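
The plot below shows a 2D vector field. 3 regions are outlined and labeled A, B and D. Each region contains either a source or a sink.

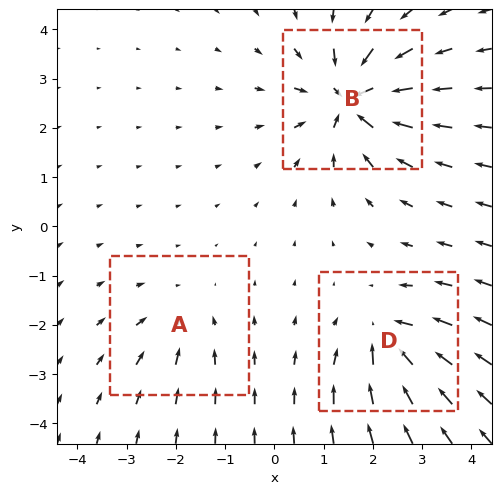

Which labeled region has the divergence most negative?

Divergence at each region's feature centre — A: about -2, B: about -6, D: about -4. Region B is most negative.

B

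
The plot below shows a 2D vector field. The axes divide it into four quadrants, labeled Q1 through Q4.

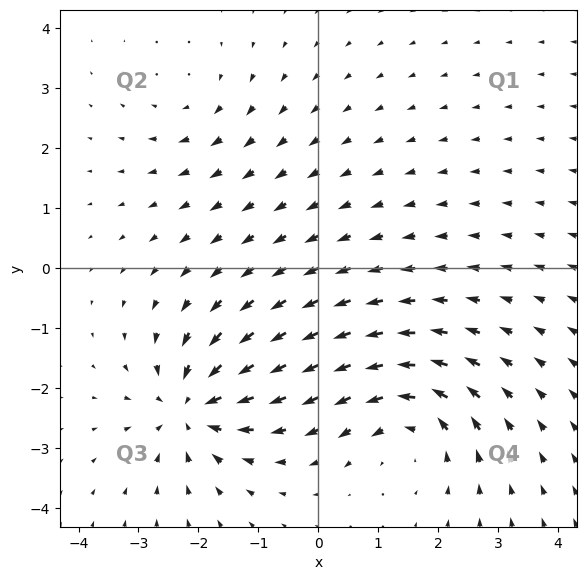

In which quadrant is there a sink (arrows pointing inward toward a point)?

The sink sits at approximately (-2.1, -2.3), which lies in quadrant Q3. The divergence there is about -6, negative as expected for a sink.

Q3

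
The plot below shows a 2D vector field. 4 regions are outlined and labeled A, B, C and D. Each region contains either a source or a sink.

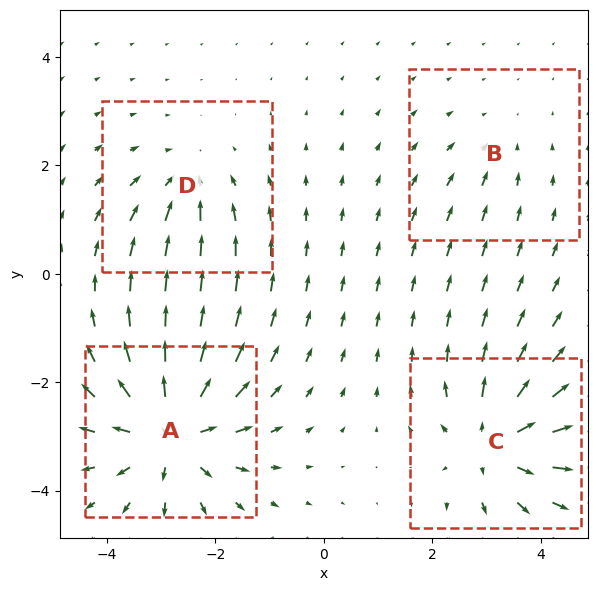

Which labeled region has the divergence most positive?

Divergence at each region's feature centre — A: about +7, B: about -2, C: about +6, D: about -4. Region A is most positive.

A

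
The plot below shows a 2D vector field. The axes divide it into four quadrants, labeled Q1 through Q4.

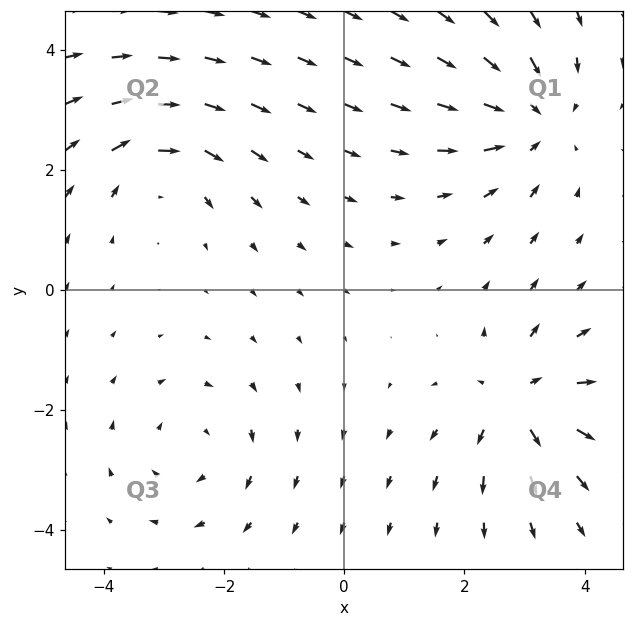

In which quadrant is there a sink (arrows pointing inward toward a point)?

The sink sits at approximately (3.1, 2.8), which lies in quadrant Q1. The divergence there is about -3, negative as expected for a sink.

Q1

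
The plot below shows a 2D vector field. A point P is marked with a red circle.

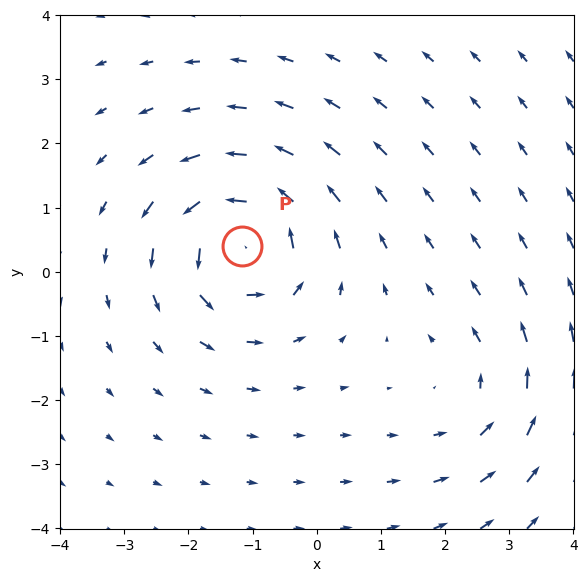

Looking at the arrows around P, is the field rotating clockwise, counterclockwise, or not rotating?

Near P at (-1.2, 0.4) the arrows circulate counterclockwise. The curl (z-component) there is about +6; positive curl means counterclockwise rotation.

counterclockwise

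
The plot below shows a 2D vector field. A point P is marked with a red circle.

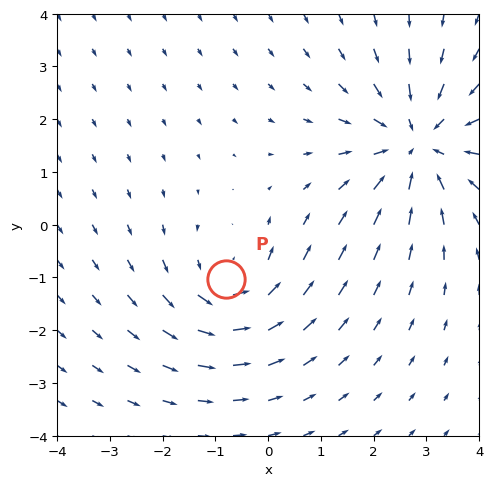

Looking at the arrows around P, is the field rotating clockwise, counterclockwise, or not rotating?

counterclockwise

Near P at (-0.8, -1.0) the arrows circulate counterclockwise. The curl (z-component) there is about +3; positive curl means counterclockwise rotation.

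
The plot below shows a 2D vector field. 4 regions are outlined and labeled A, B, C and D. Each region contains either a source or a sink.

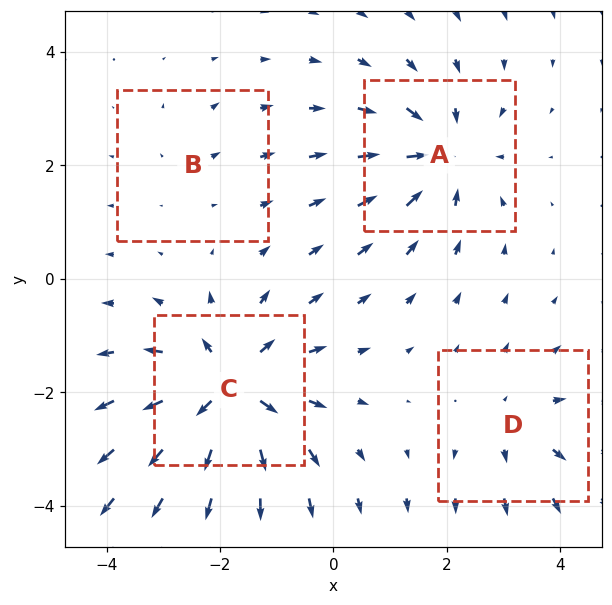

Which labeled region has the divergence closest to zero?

B

Divergence at each region's feature centre — A: about -6, B: about +2, C: about +8, D: about +4. Region B is closest to zero.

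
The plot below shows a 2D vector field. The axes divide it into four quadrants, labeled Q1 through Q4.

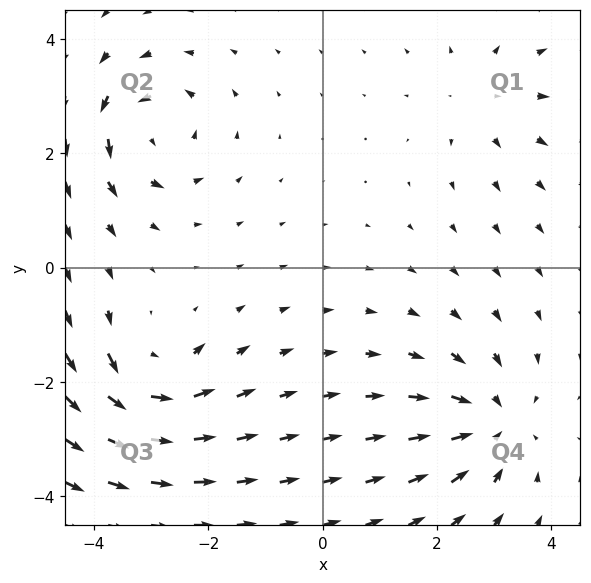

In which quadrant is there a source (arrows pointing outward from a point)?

Q1

The source sits at approximately (2.8, 3.0), which lies in quadrant Q1. The divergence there is about +3, positive as expected for a source.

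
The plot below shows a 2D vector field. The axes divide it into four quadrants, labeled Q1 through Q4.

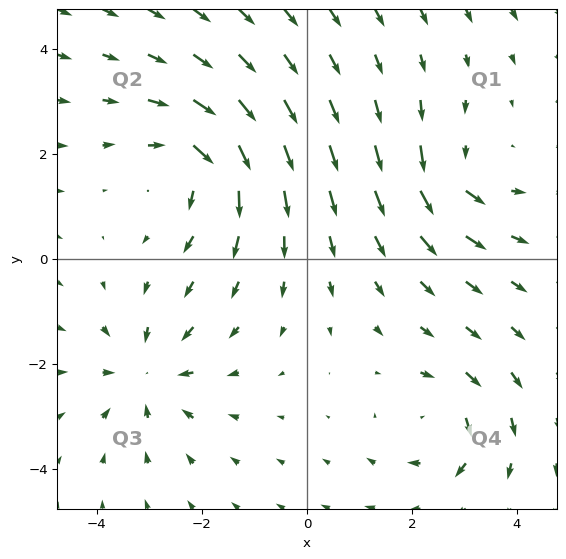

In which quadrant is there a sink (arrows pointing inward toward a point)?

Q3

The sink sits at approximately (-3.0, -2.2), which lies in quadrant Q3. The divergence there is about -4, negative as expected for a sink.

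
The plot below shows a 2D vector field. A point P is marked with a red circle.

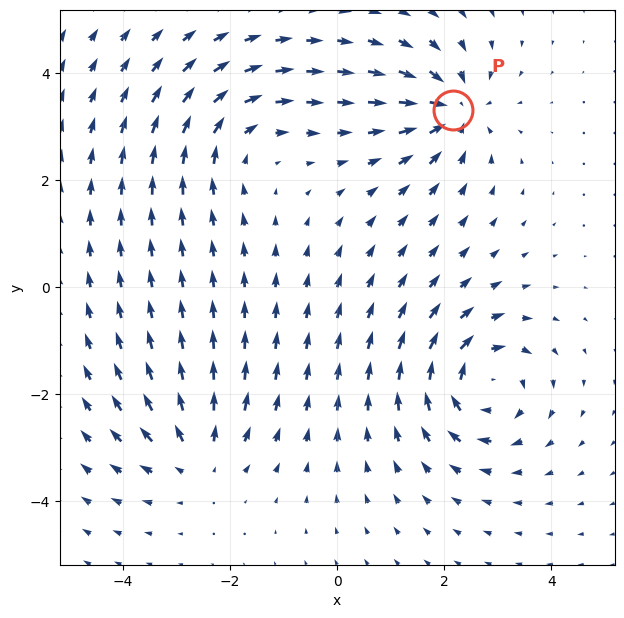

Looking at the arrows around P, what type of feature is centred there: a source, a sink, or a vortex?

sink

At P (2.2, 3.3) the arrows converge inward. Divergence about -5, curl ≈0 — negative divergence with near-zero curl is a sink.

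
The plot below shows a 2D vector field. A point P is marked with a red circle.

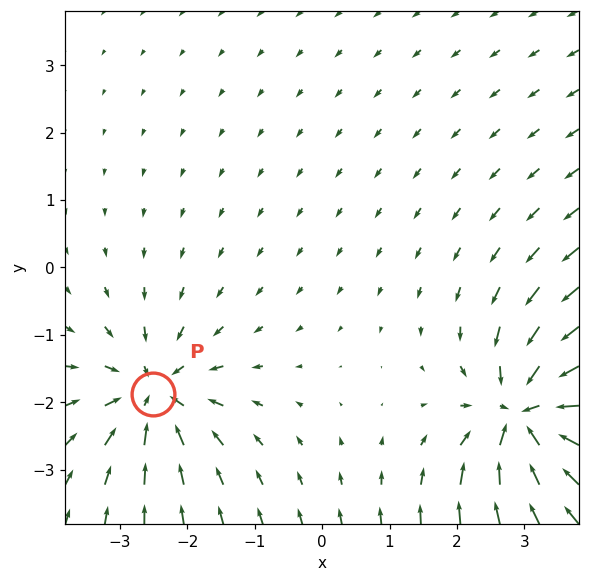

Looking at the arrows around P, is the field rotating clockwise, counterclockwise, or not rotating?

not rotating

Near P at (-2.5, -1.9) the arrows show no circulation. The curl there is ≈0.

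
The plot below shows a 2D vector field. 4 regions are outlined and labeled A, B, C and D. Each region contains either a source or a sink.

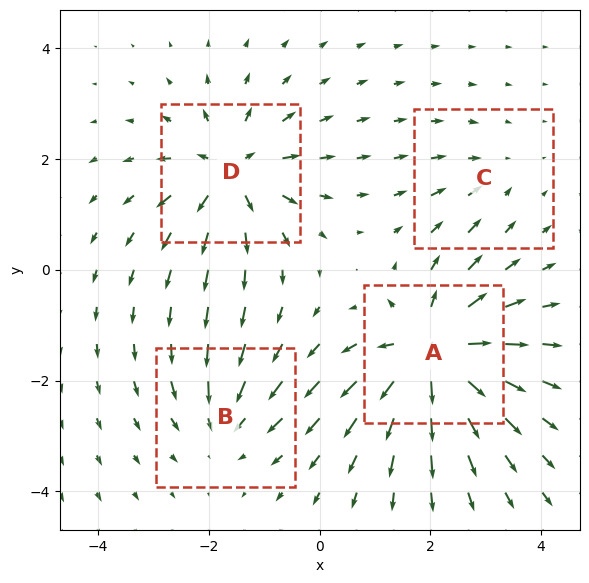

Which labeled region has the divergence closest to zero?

C

Divergence at each region's feature centre — A: about +8, B: about -4, C: about -3, D: about +7. Region C is closest to zero.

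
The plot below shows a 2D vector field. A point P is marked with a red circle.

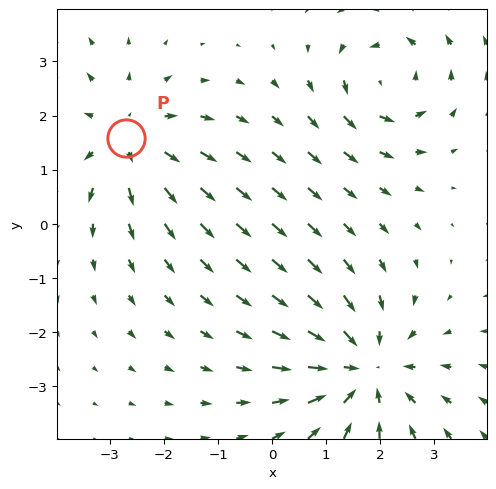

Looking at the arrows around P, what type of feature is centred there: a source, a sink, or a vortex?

At P (-2.7, 1.6) the arrows spread outward. Divergence about +3, curl ≈0 — positive divergence with near-zero curl is a source.

source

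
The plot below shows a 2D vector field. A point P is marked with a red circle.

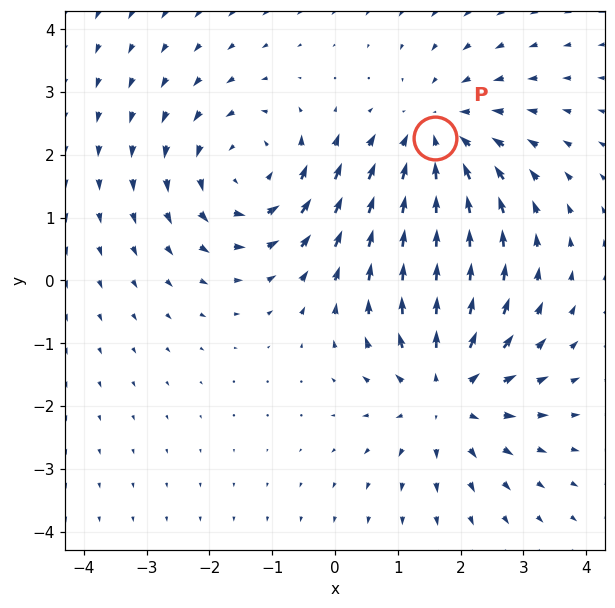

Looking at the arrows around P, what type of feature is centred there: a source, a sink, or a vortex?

sink

At P (1.6, 2.3) the arrows converge inward. Divergence about -3, curl ≈0 — negative divergence with near-zero curl is a sink.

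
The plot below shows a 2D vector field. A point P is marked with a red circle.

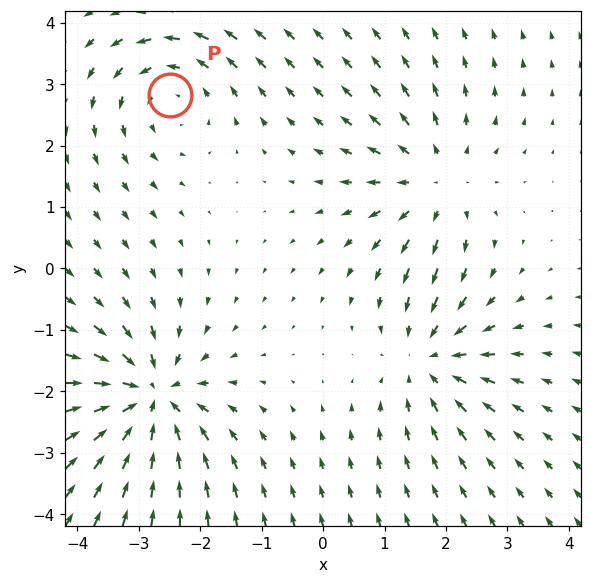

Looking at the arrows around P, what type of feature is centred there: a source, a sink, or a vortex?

vortex

At P (-2.5, 2.8) the arrows circulate counterclockwise. Divergence ≈0, curl about +2 — near-zero divergence with nonzero curl is a vortex.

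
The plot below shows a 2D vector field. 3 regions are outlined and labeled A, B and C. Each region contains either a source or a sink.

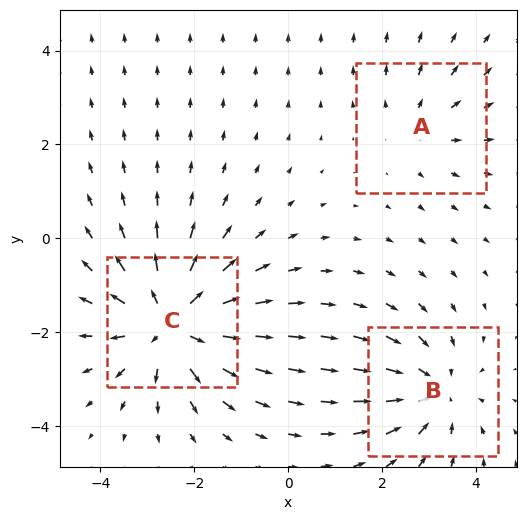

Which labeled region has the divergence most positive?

Divergence at each region's feature centre — A: about +2, B: about -3, C: about +5. Region C is most positive.

C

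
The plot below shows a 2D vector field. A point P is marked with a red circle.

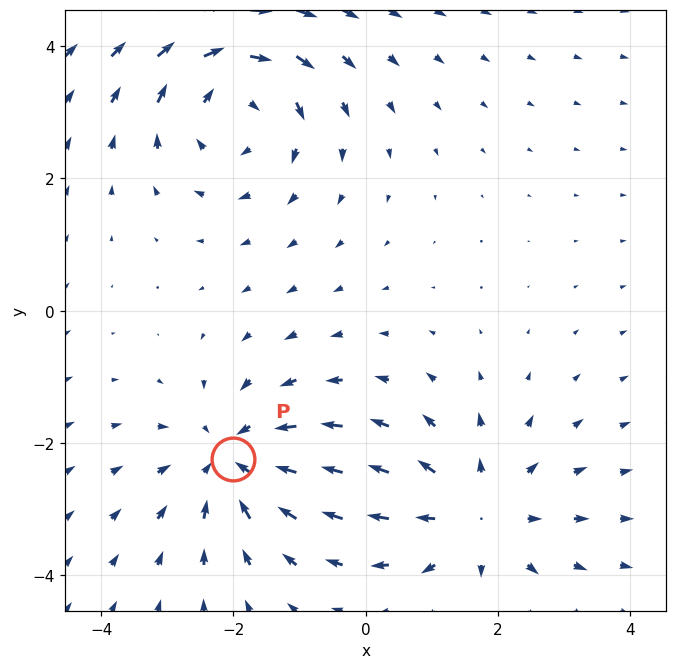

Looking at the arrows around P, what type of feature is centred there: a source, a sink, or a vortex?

sink

At P (-2.0, -2.2) the arrows converge inward. Divergence about -3, curl ≈0 — negative divergence with near-zero curl is a sink.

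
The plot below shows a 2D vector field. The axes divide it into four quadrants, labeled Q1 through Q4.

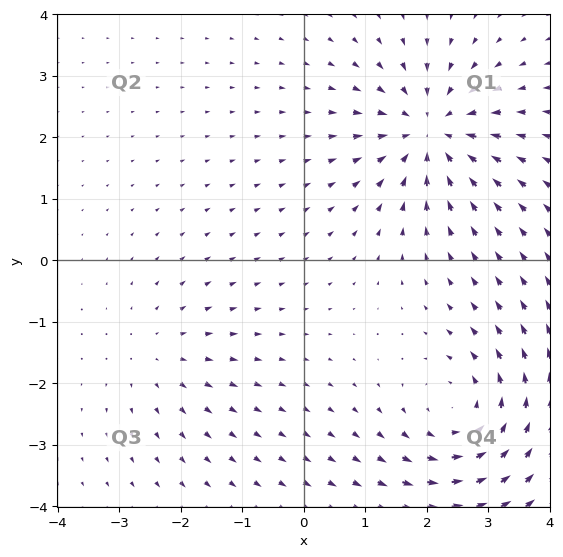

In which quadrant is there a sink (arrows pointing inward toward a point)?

The sink sits at approximately (2.1, 2.1), which lies in quadrant Q1. The divergence there is about -5, negative as expected for a sink.

Q1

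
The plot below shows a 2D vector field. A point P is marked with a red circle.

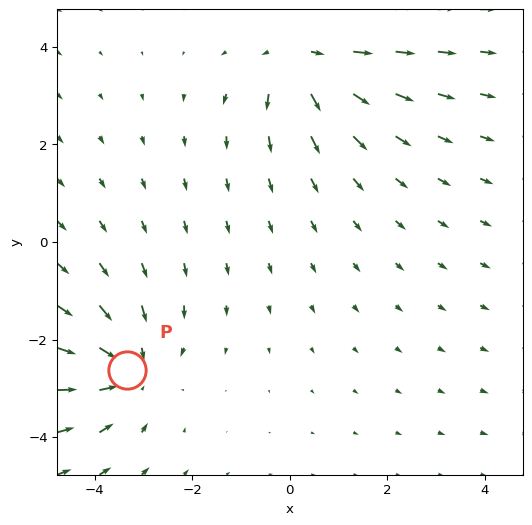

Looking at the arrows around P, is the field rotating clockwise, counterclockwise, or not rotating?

not rotating

Near P at (-3.3, -2.6) the arrows show no circulation. The curl there is ≈0.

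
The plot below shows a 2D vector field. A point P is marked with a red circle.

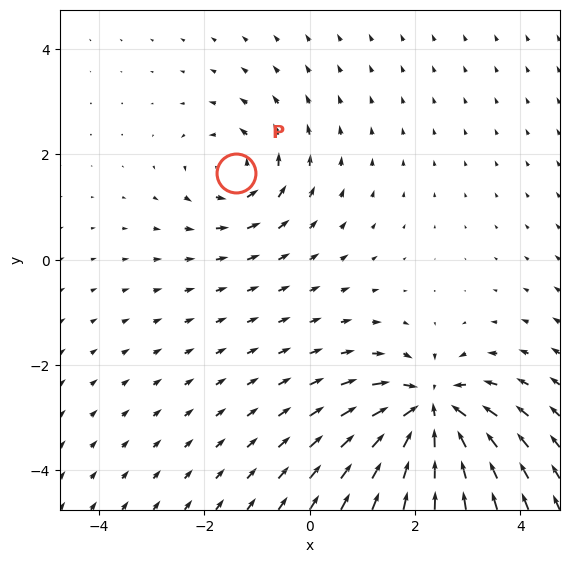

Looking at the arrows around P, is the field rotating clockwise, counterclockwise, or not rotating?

counterclockwise

Near P at (-1.4, 1.7) the arrows circulate counterclockwise. The curl (z-component) there is about +4; positive curl means counterclockwise rotation.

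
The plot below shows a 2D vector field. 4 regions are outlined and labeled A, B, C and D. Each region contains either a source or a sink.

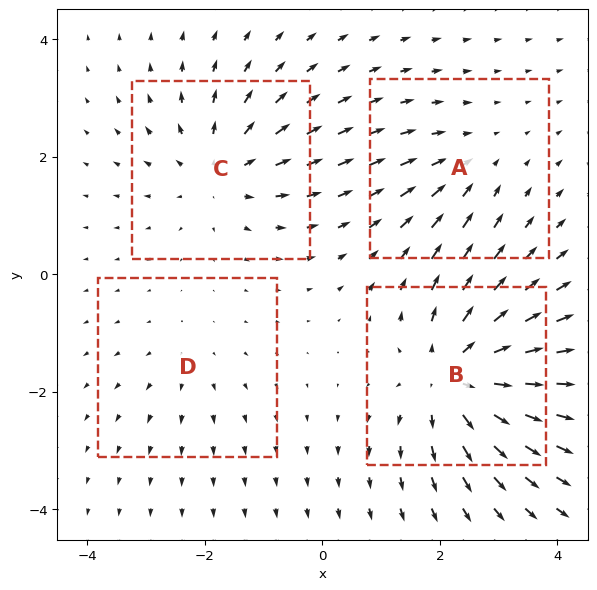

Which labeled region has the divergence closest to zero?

D

Divergence at each region's feature centre — A: about -3, B: about +7, C: about +4, D: about +2. Region D is closest to zero.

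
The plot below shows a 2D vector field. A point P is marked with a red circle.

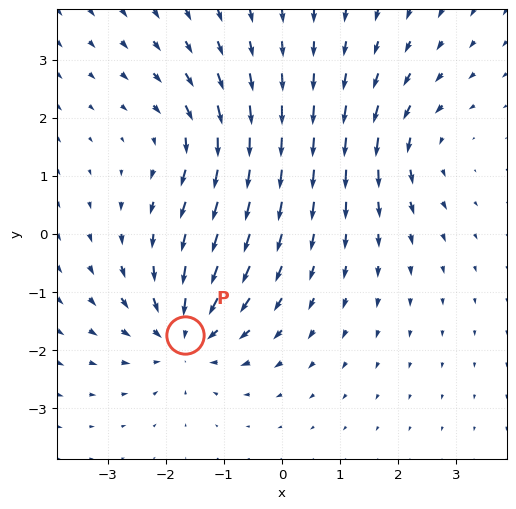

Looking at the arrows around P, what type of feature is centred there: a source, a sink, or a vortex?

sink

At P (-1.7, -1.7) the arrows converge inward. Divergence about -4, curl ≈0 — negative divergence with near-zero curl is a sink.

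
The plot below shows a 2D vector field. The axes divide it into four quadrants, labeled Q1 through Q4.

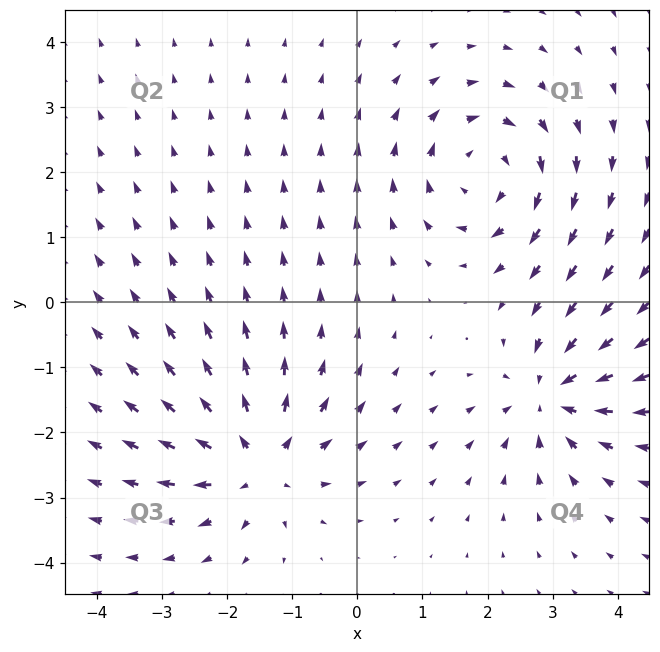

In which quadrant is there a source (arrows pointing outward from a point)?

The source sits at approximately (-1.5, -2.4), which lies in quadrant Q3. The divergence there is about +6, positive as expected for a source.

Q3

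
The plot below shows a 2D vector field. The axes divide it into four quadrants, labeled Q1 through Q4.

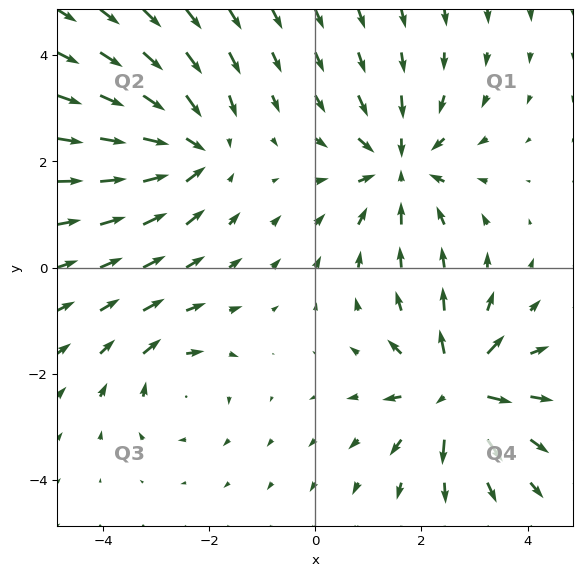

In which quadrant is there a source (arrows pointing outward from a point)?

Q4

The source sits at approximately (2.7, -2.3), which lies in quadrant Q4. The divergence there is about +7, positive as expected for a source.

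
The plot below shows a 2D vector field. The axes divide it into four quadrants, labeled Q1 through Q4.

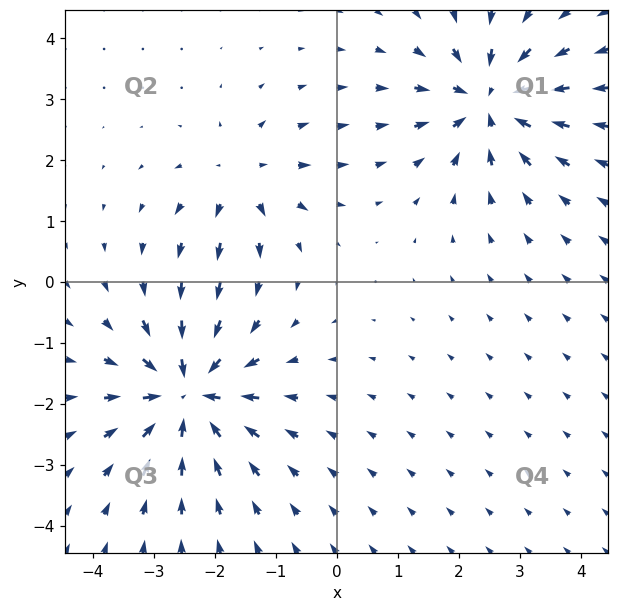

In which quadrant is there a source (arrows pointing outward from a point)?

The source sits at approximately (-1.6, 1.7), which lies in quadrant Q2. The divergence there is about +4, positive as expected for a source.

Q2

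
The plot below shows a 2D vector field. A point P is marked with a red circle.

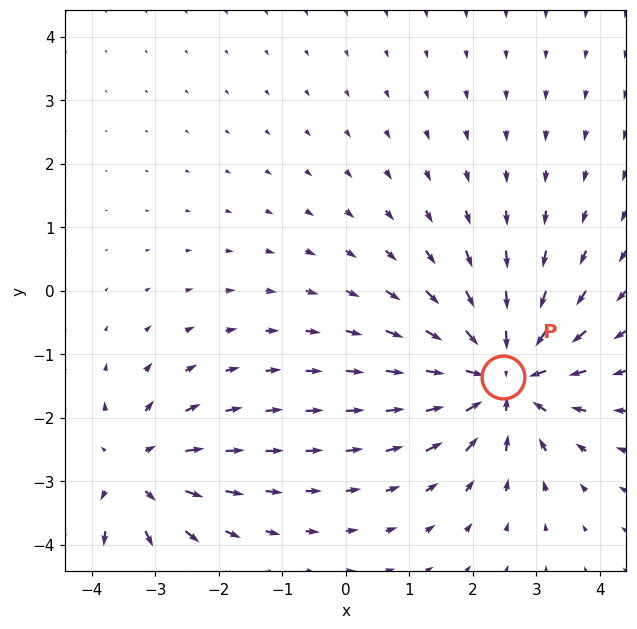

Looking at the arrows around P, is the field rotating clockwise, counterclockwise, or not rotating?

Near P at (2.5, -1.4) the arrows show no circulation. The curl there is ≈0.

not rotating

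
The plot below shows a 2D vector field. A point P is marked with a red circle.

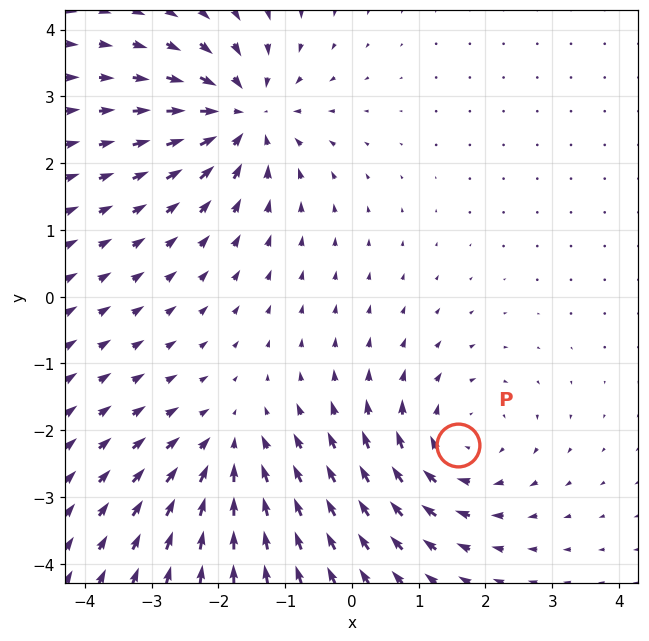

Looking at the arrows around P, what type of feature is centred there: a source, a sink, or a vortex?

vortex

At P (1.6, -2.2) the arrows circulate clockwise. Divergence ≈0, curl about -4 — near-zero divergence with nonzero curl is a vortex.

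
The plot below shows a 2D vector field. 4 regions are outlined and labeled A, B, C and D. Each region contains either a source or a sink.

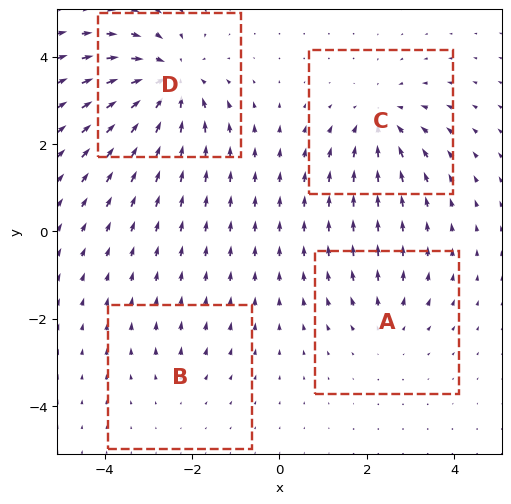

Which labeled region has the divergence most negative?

D

Divergence at each region's feature centre — A: about +3, B: about +2, C: about -5, D: about -7. Region D is most negative.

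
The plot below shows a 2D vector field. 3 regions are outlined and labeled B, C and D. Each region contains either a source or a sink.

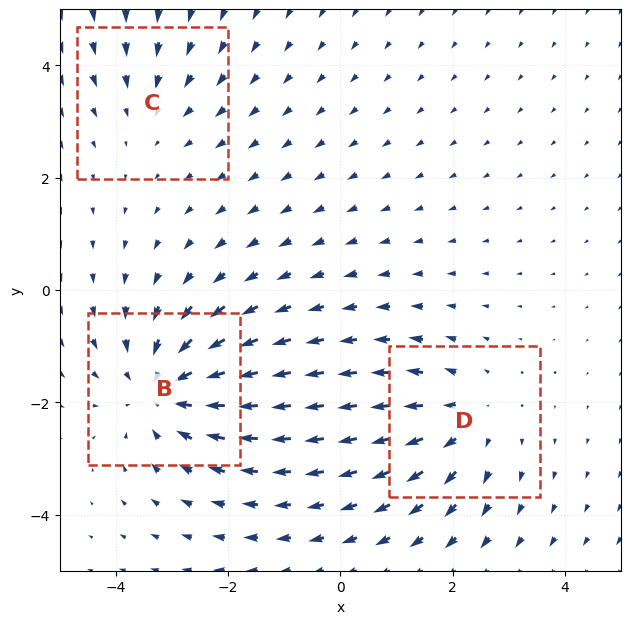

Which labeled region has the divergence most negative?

Divergence at each region's feature centre — B: about -4, C: about -2, D: about +3. Region B is most negative.

B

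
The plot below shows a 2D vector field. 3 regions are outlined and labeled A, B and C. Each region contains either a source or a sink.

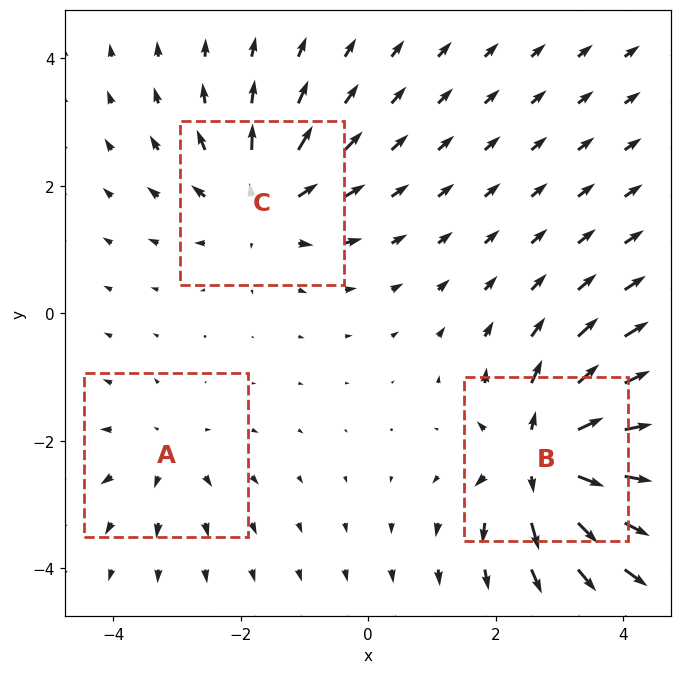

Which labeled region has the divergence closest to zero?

A

Divergence at each region's feature centre — A: about +2, B: about +6, C: about +4. Region A is closest to zero.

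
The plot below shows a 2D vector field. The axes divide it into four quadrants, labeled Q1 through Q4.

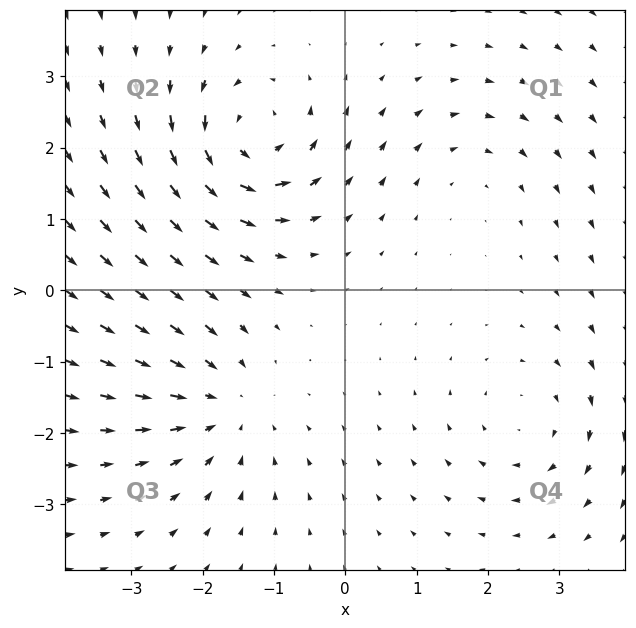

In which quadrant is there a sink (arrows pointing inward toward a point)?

Q3

The sink sits at approximately (-1.7, -1.6), which lies in quadrant Q3. The divergence there is about -4, negative as expected for a sink.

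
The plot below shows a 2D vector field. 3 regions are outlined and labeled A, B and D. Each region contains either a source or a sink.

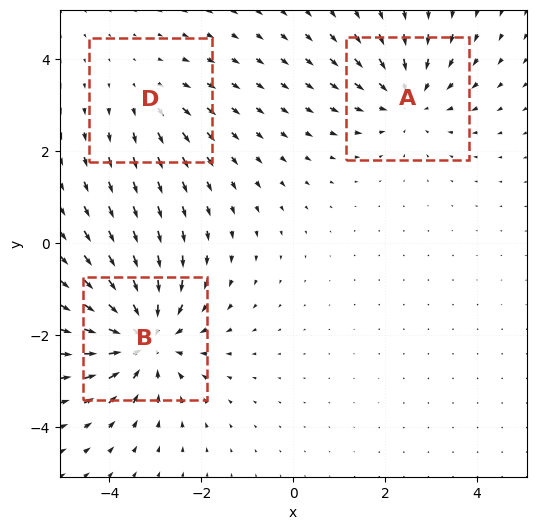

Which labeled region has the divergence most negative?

B

Divergence at each region's feature centre — A: about -3, B: about -4, D: about +2. Region B is most negative.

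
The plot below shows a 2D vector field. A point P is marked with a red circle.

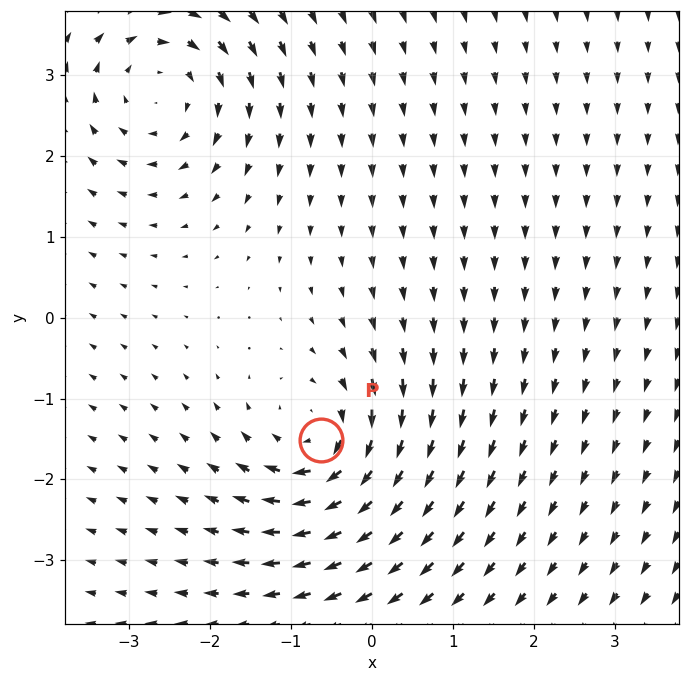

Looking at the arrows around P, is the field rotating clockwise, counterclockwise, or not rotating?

Near P at (-0.6, -1.5) the arrows circulate clockwise. The curl (z-component) there is about -4; negative curl means clockwise rotation.

clockwise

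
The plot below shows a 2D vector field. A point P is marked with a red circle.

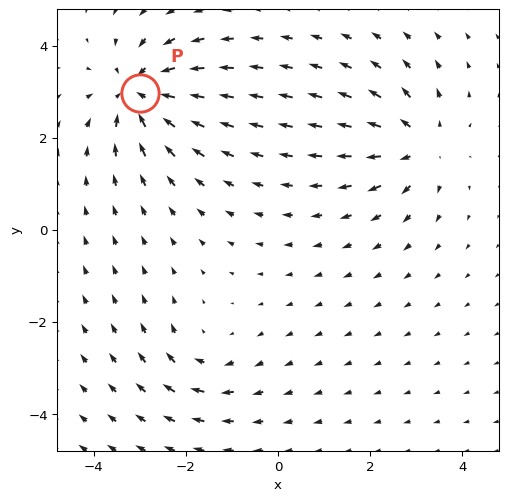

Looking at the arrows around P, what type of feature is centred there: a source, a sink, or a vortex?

At P (-3.0, 3.0) the arrows converge inward. Divergence about -6, curl ≈0 — negative divergence with near-zero curl is a sink.

sink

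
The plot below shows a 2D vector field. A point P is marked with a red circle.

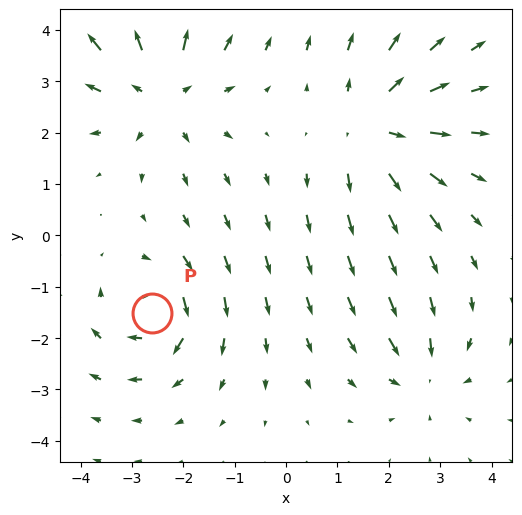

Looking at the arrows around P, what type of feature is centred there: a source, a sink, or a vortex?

vortex

At P (-2.6, -1.5) the arrows circulate clockwise. Divergence ≈0, curl about -5 — near-zero divergence with nonzero curl is a vortex.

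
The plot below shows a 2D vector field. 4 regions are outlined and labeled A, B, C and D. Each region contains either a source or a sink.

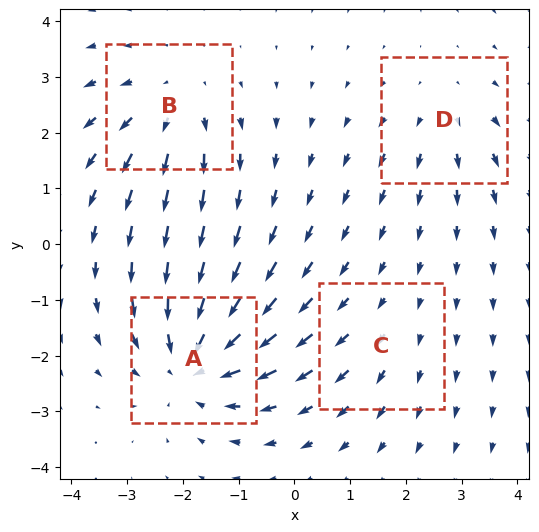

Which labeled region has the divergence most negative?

Divergence at each region's feature centre — A: about -6, B: about +4, C: about +2, D: about +3. Region A is most negative.

A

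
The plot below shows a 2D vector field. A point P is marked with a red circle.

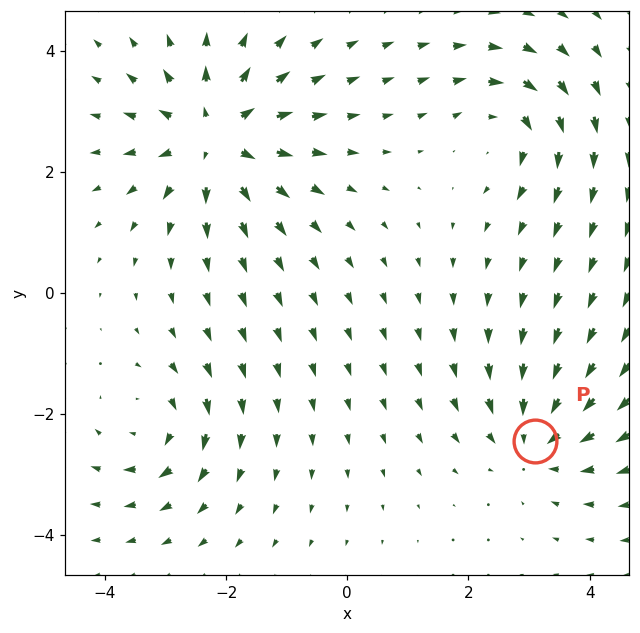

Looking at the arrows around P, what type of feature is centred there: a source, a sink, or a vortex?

sink

At P (3.1, -2.4) the arrows converge inward. Divergence about -4, curl ≈0 — negative divergence with near-zero curl is a sink.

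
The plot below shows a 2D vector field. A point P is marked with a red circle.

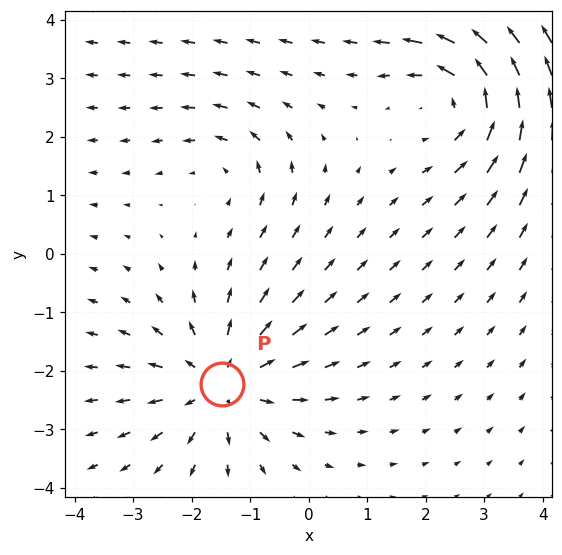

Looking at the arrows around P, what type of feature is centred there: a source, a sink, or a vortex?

At P (-1.5, -2.2) the arrows spread outward. Divergence about +5, curl ≈0 — positive divergence with near-zero curl is a source.

source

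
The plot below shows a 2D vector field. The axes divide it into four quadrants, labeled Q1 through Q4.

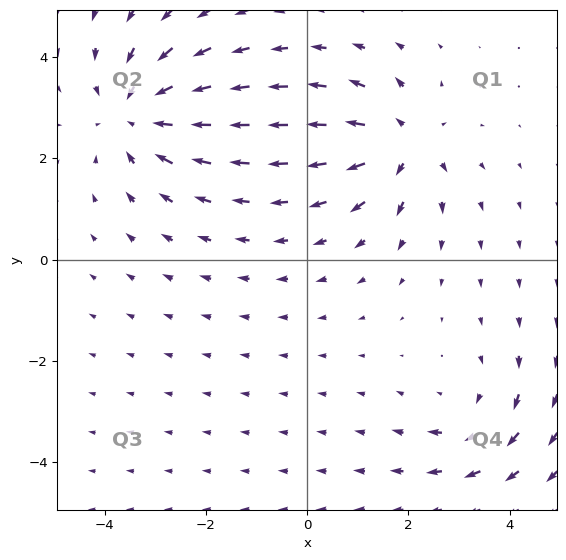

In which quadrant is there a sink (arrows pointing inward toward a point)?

The sink sits at approximately (-3.4, 2.9), which lies in quadrant Q2. The divergence there is about -4, negative as expected for a sink.

Q2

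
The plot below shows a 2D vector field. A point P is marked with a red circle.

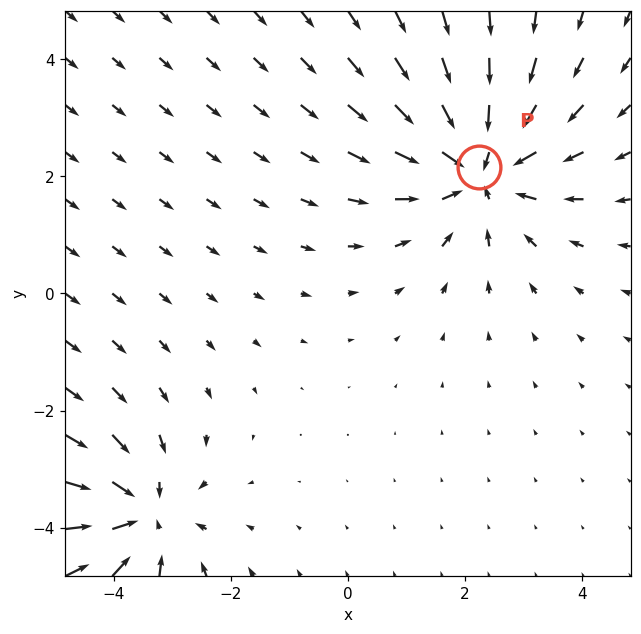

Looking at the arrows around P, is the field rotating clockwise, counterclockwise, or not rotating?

not rotating

Near P at (2.2, 2.2) the arrows show no circulation. The curl there is ≈0.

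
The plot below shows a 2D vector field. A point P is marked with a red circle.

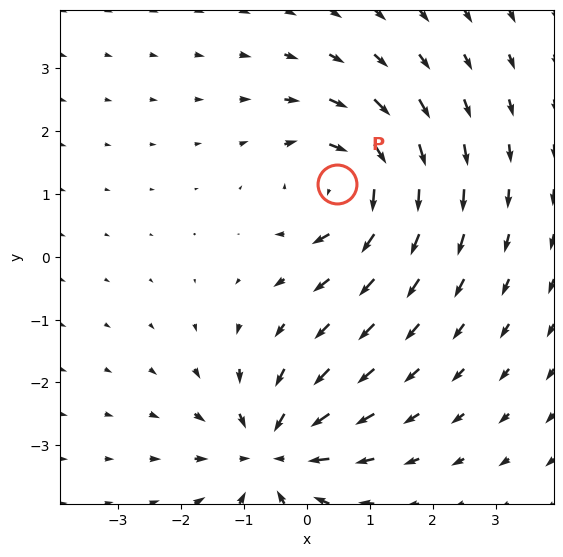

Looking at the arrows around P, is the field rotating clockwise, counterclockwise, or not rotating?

clockwise

Near P at (0.5, 1.2) the arrows circulate clockwise. The curl (z-component) there is about -5; negative curl means clockwise rotation.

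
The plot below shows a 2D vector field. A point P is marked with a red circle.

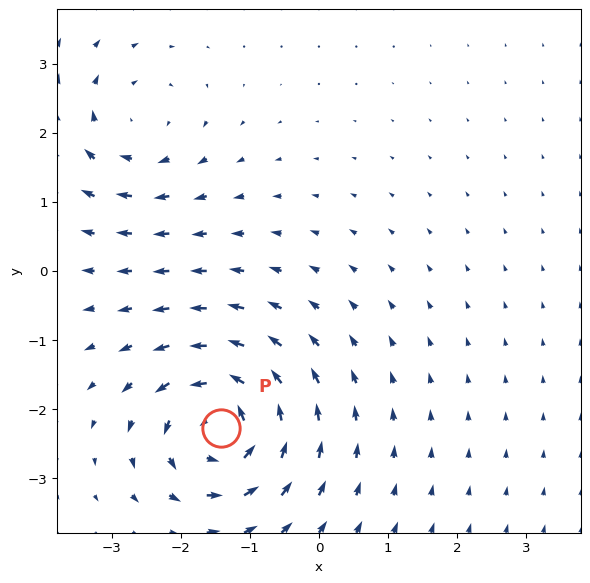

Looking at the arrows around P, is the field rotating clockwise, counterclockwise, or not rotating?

counterclockwise

Near P at (-1.4, -2.3) the arrows circulate counterclockwise. The curl (z-component) there is about +6; positive curl means counterclockwise rotation.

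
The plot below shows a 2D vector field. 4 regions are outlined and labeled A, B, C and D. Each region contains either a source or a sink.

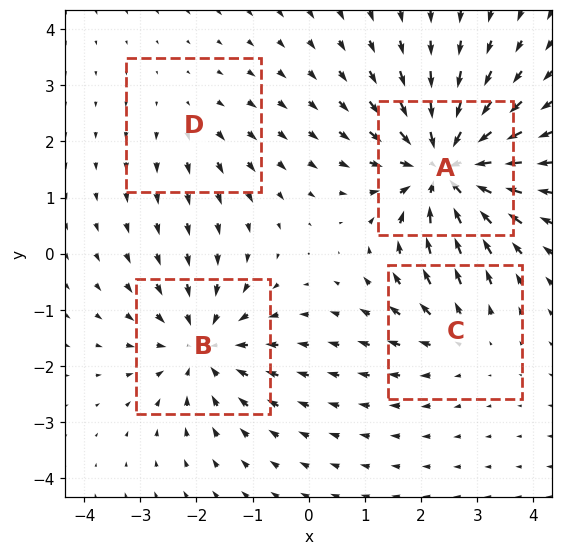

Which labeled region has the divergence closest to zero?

Divergence at each region's feature centre — A: about -7, B: about -5, C: about +3, D: about +2. Region D is closest to zero.

D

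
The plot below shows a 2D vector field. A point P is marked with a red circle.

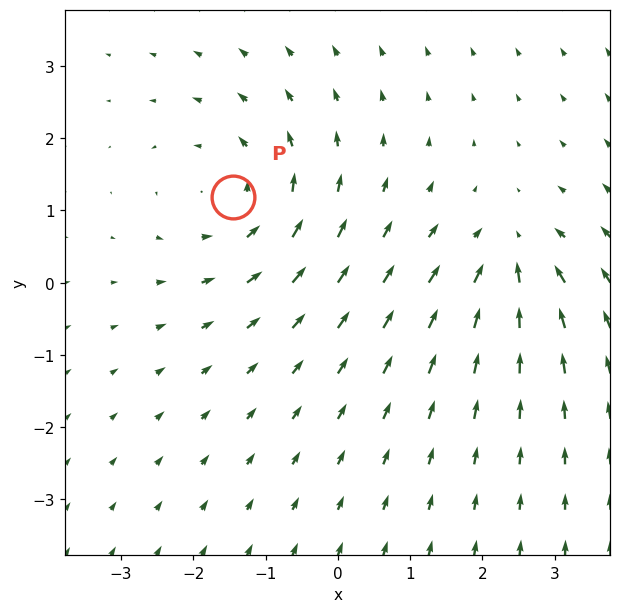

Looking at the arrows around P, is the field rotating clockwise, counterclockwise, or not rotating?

counterclockwise

Near P at (-1.5, 1.2) the arrows circulate counterclockwise. The curl (z-component) there is about +3; positive curl means counterclockwise rotation.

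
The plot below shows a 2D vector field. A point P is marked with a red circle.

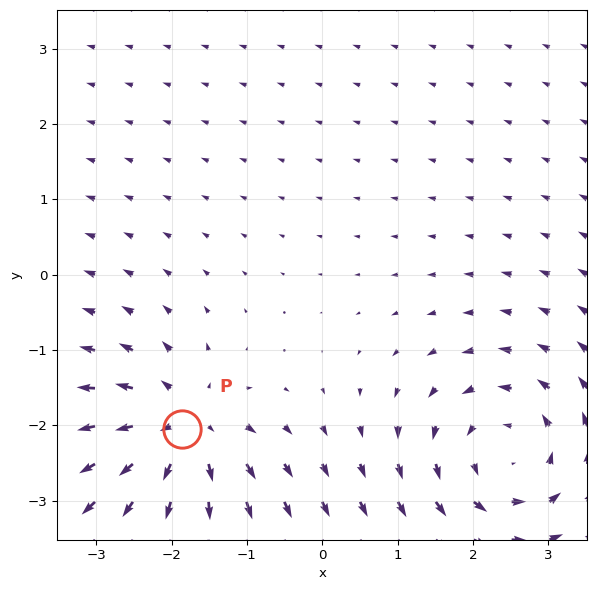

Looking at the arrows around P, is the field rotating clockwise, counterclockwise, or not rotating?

Near P at (-1.9, -2.1) the arrows show no circulation. The curl there is ≈0.

not rotating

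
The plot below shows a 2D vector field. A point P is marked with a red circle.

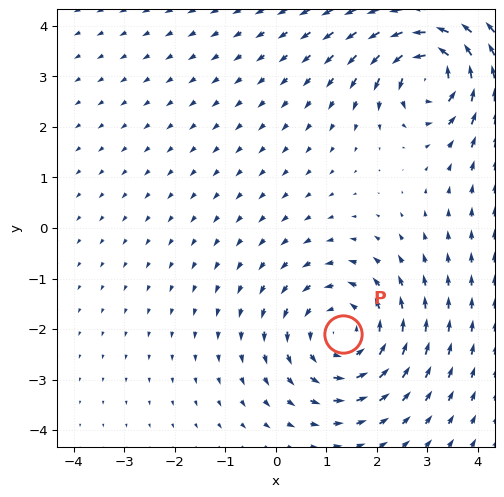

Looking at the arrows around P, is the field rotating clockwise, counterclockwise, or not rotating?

counterclockwise

Near P at (1.3, -2.1) the arrows circulate counterclockwise. The curl (z-component) there is about +4; positive curl means counterclockwise rotation.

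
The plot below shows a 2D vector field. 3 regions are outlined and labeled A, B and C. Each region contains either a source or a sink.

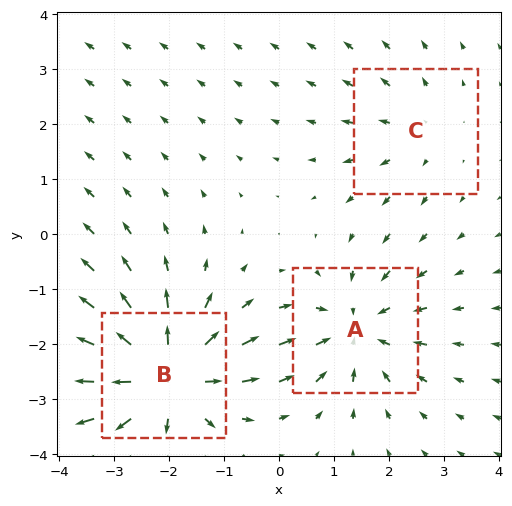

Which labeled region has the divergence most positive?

Divergence at each region's feature centre — A: about -3, B: about +5, C: about +2. Region B is most positive.

B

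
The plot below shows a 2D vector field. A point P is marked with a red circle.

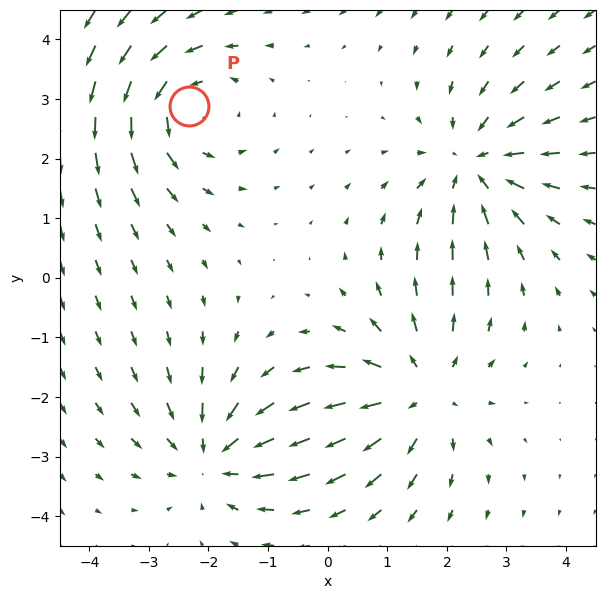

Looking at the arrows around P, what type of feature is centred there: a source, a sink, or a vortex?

At P (-2.3, 2.9) the arrows circulate counterclockwise. Divergence ≈0, curl about +3 — near-zero divergence with nonzero curl is a vortex.

vortex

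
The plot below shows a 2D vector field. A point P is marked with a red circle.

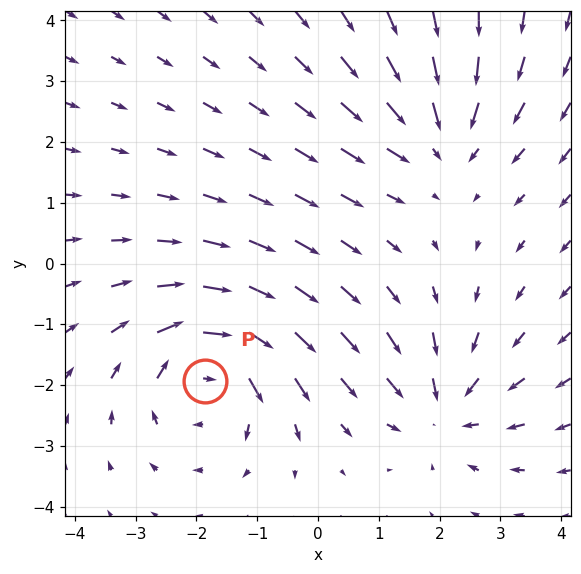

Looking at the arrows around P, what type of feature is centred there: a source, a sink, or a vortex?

vortex

At P (-1.9, -1.9) the arrows circulate clockwise. Divergence ≈0, curl about -5 — near-zero divergence with nonzero curl is a vortex.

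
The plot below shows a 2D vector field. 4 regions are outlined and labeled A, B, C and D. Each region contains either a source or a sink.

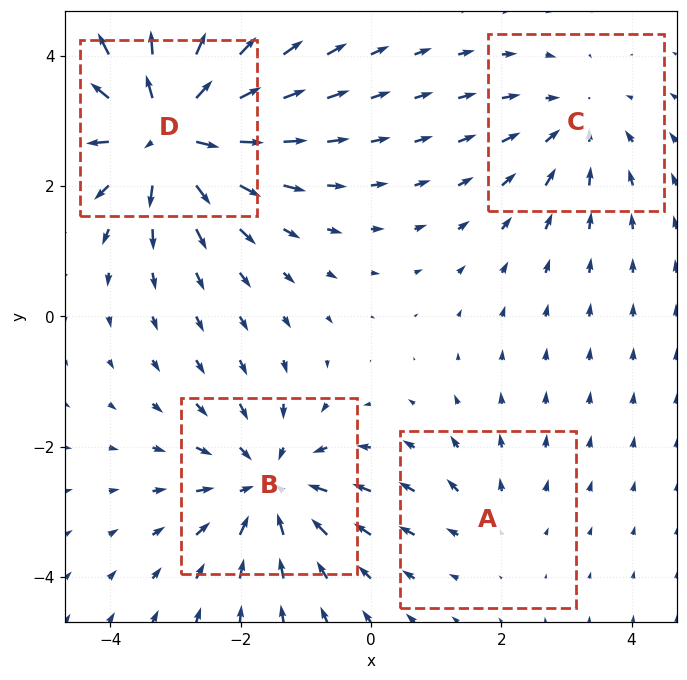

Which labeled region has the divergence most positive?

D

Divergence at each region's feature centre — A: about +2, B: about -5, C: about -3, D: about +7. Region D is most positive.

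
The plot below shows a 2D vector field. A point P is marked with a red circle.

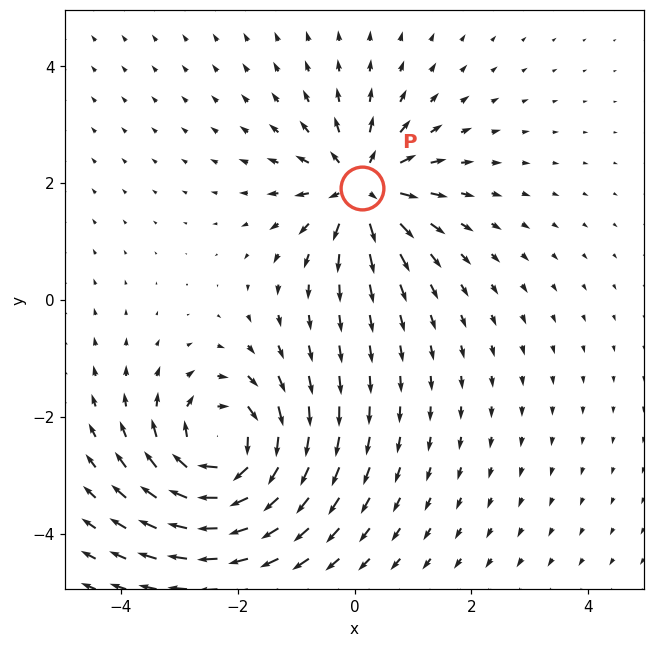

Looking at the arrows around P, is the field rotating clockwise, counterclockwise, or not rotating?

Near P at (0.1, 1.9) the arrows show no circulation. The curl there is ≈0.

not rotating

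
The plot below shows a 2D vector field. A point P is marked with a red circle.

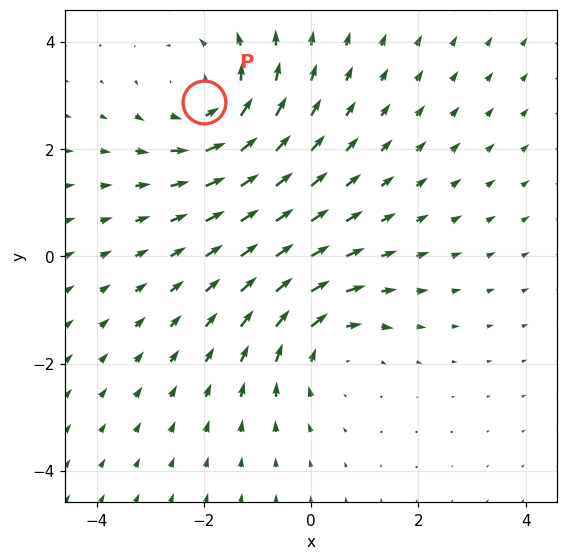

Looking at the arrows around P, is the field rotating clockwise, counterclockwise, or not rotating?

Near P at (-2.0, 2.9) the arrows circulate counterclockwise. The curl (z-component) there is about +3; positive curl means counterclockwise rotation.

counterclockwise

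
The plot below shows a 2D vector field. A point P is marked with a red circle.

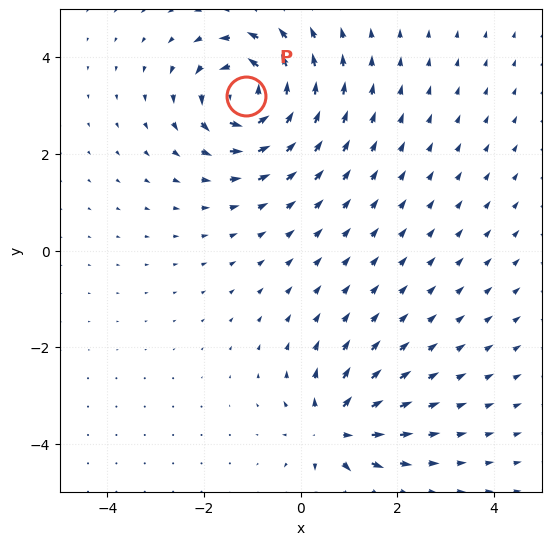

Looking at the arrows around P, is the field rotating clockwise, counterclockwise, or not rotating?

counterclockwise

Near P at (-1.1, 3.2) the arrows circulate counterclockwise. The curl (z-component) there is about +6; positive curl means counterclockwise rotation.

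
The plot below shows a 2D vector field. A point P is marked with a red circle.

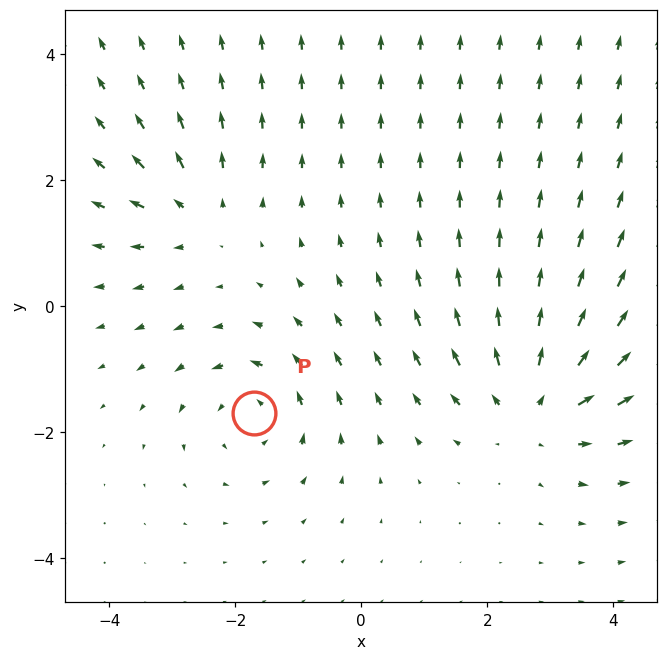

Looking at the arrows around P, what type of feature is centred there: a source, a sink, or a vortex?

vortex

At P (-1.7, -1.7) the arrows circulate counterclockwise. Divergence ≈0, curl about +4 — near-zero divergence with nonzero curl is a vortex.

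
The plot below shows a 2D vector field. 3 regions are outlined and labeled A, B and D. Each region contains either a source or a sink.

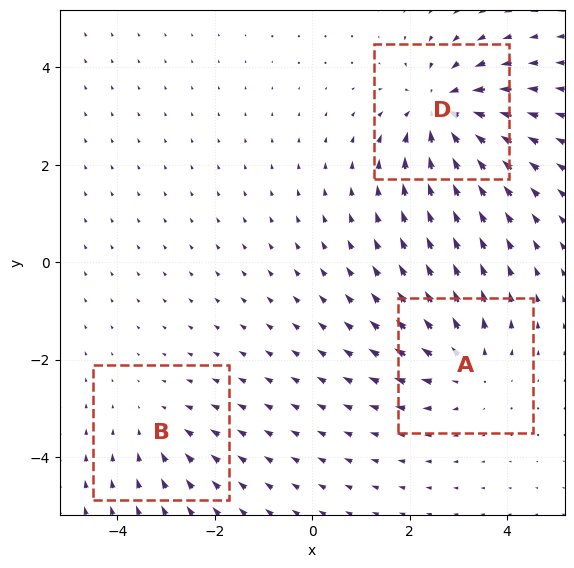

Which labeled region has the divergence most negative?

Divergence at each region's feature centre — A: about +3, B: about -2, D: about -5. Region D is most negative.

D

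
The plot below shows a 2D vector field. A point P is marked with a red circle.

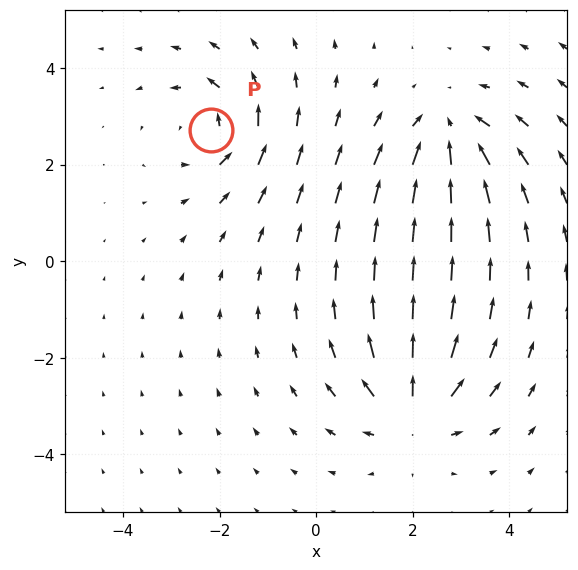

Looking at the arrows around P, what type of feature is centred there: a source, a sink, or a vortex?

At P (-2.2, 2.7) the arrows circulate counterclockwise. Divergence ≈0, curl about +5 — near-zero divergence with nonzero curl is a vortex.

vortex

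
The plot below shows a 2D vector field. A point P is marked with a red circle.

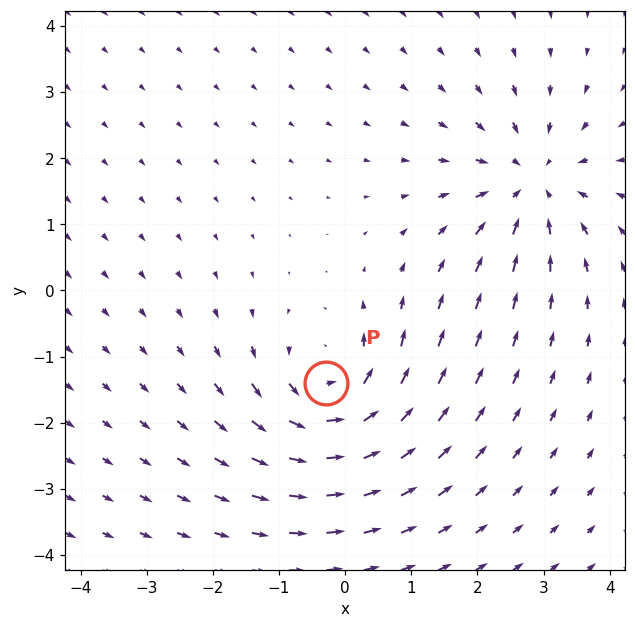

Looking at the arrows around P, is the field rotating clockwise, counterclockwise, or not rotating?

counterclockwise

Near P at (-0.3, -1.4) the arrows circulate counterclockwise. The curl (z-component) there is about +5; positive curl means counterclockwise rotation.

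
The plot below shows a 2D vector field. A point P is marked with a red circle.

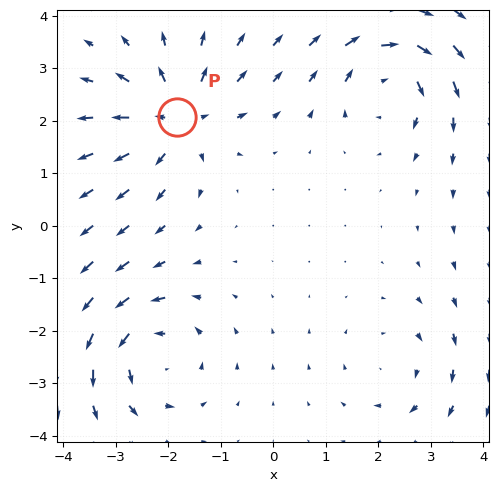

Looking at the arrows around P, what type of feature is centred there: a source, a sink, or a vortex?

At P (-1.8, 2.1) the arrows spread outward. Divergence about +5, curl ≈0 — positive divergence with near-zero curl is a source.

source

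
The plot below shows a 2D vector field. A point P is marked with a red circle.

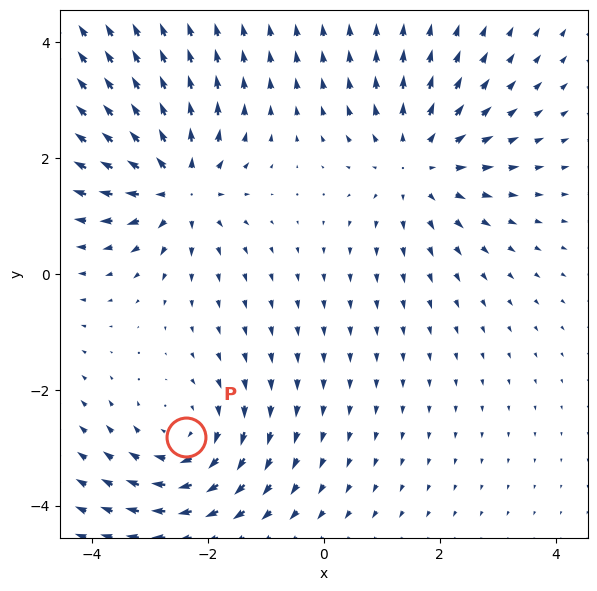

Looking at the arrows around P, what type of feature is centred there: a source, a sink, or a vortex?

At P (-2.4, -2.8) the arrows circulate clockwise. Divergence ≈0, curl about -3 — near-zero divergence with nonzero curl is a vortex.

vortex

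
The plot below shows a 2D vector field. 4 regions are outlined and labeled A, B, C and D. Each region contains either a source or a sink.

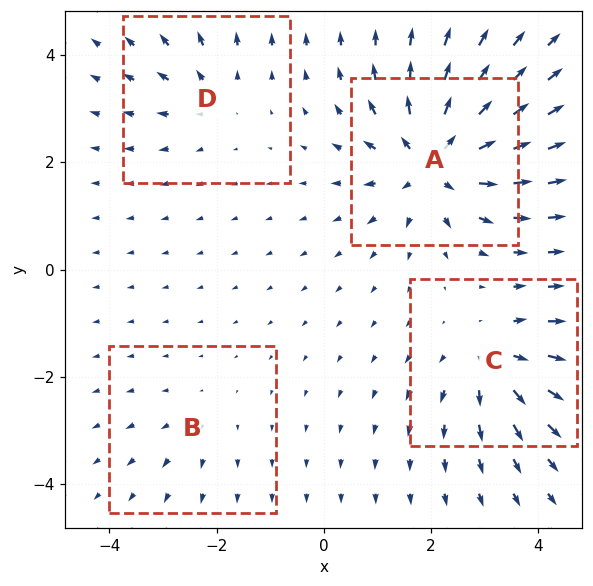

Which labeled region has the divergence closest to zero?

B

Divergence at each region's feature centre — A: about +8, B: about +2, C: about +5, D: about +3. Region B is closest to zero.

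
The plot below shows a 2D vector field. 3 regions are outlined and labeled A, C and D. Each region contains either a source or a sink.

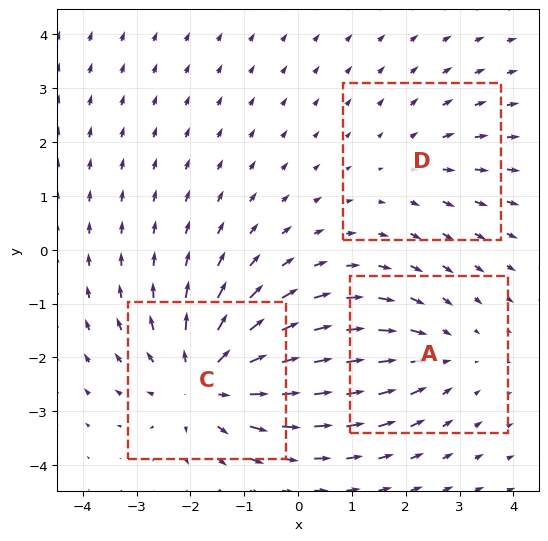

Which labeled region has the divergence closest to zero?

D

Divergence at each region's feature centre — A: about -3, C: about +5, D: about +2. Region D is closest to zero.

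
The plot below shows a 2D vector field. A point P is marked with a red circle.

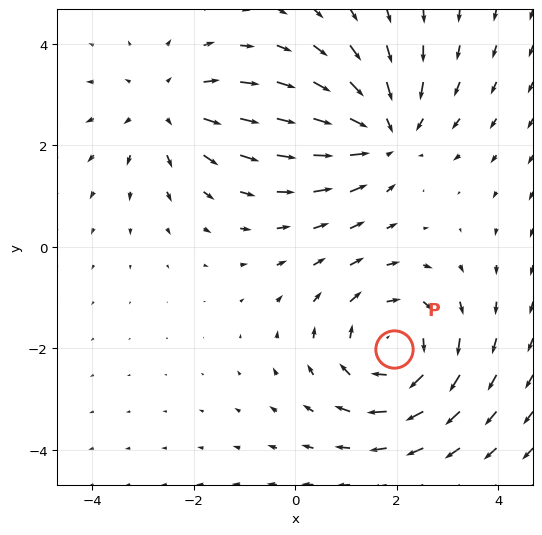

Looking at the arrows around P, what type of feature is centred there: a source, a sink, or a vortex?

At P (2.0, -2.0) the arrows circulate clockwise. Divergence ≈0, curl about -4 — near-zero divergence with nonzero curl is a vortex.

vortex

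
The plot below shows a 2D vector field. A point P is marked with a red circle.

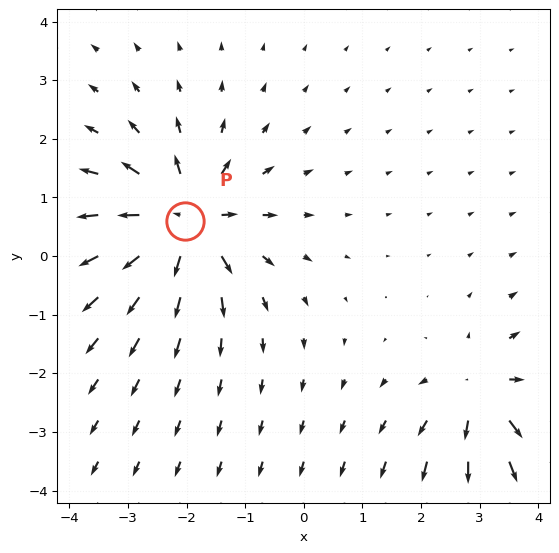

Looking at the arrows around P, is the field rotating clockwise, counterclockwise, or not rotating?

not rotating

Near P at (-2.0, 0.6) the arrows show no circulation. The curl there is ≈0.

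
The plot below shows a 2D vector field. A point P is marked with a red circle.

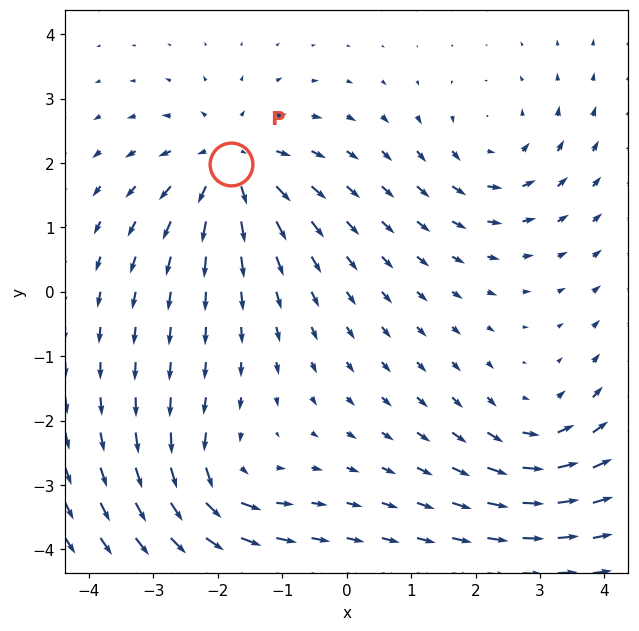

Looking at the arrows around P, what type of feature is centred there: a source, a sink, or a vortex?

source

At P (-1.8, 2.0) the arrows spread outward. Divergence about +5, curl ≈0 — positive divergence with near-zero curl is a source.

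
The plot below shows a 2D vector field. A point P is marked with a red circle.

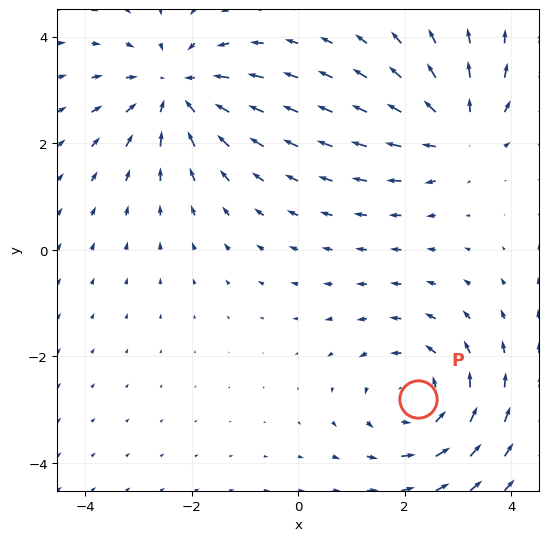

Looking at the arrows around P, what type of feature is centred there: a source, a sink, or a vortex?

vortex

At P (2.2, -2.8) the arrows circulate counterclockwise. Divergence ≈0, curl about +4 — near-zero divergence with nonzero curl is a vortex.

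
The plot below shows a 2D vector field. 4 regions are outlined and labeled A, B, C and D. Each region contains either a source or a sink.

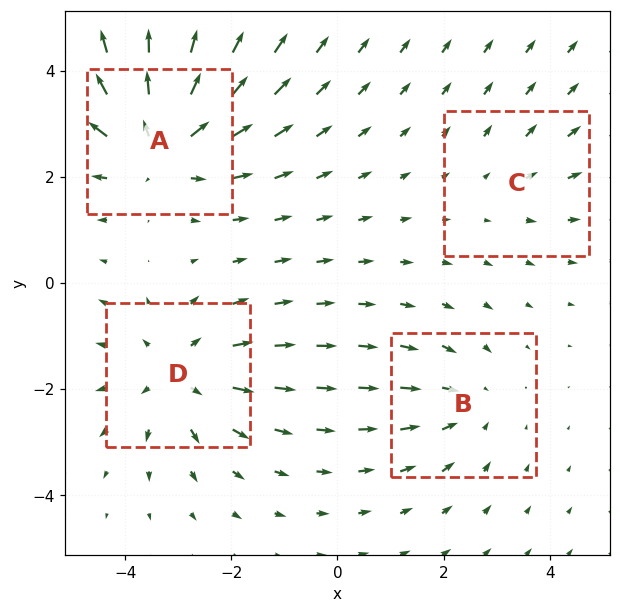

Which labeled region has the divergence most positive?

Divergence at each region's feature centre — A: about +6, B: about -3, C: about +2, D: about +4. Region A is most positive.

A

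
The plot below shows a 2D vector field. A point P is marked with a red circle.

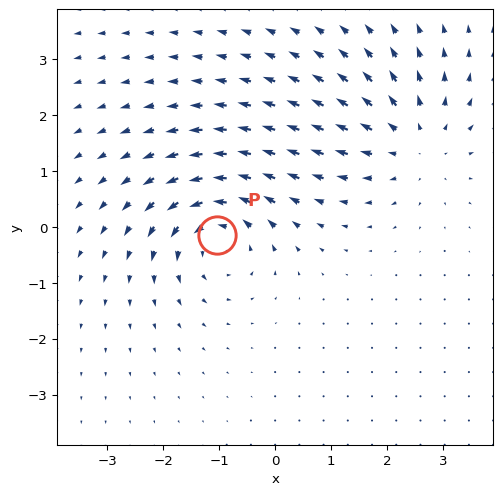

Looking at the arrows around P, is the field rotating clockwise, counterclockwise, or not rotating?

counterclockwise

Near P at (-1.0, -0.2) the arrows circulate counterclockwise. The curl (z-component) there is about +6; positive curl means counterclockwise rotation.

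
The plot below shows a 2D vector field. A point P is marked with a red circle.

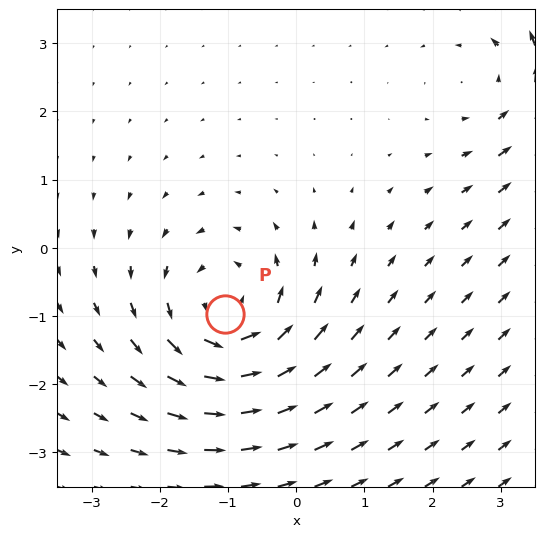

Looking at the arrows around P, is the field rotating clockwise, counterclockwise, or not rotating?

Near P at (-1.0, -1.0) the arrows circulate counterclockwise. The curl (z-component) there is about +5; positive curl means counterclockwise rotation.

counterclockwise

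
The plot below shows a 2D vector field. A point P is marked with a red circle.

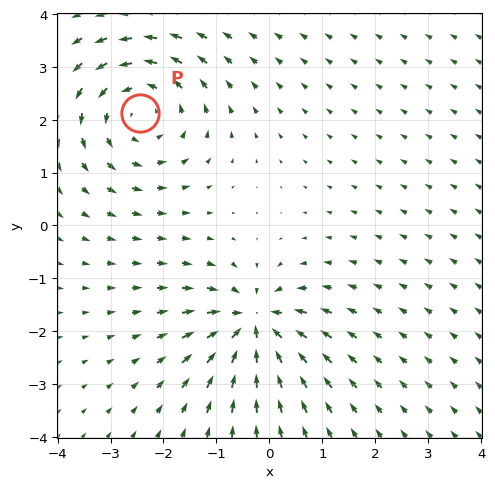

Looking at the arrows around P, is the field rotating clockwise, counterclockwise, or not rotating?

Near P at (-2.4, 2.1) the arrows circulate counterclockwise. The curl (z-component) there is about +3; positive curl means counterclockwise rotation.

counterclockwise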